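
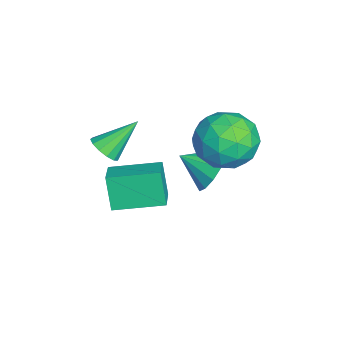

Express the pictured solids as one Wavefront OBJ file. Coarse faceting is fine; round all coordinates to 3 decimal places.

v -2.544 2.174 -0.284
v -1.375 1.933 0.017
v -2.885 0.227 -0.517
v -1.716 -0.014 -0.216
v -2.496 0.409 0.636
v -2.285 1.613 0.78
v -1.975 0.547 -1.28
v -1.764 1.751 -1.136
v -1.024 0.928 -0.599
v -1.346 0.843 0.585
v -2.914 1.317 -1.085
v -3.236 1.232 0.099
v -1.93 2.225 -0.113
v -2.33 -0.065 -0.387
v -2.789 0.184 0.114
v -2.102 0.043 0.291
v -2.465 2.036 0.335
v -1.778 1.895 0.512
v -2.437 0.999 0.876
v -2.482 0.265 -1.012
v -1.795 0.124 -0.835
v -2.158 2.117 -0.791
v -1.471 1.976 -0.614
v -1.823 1.161 -1.376
v -1.036 1.492 -0.298
v -1.236 0.348 -0.435
v -1.388 0.678 -1.06
v -1.264 1.385 -0.976
v -1.226 1.442 0.398
v -1.426 0.298 0.261
v -1.884 0.546 0.762
v -1.761 1.254 0.846
v -1.019 0.851 0.036
v -2.834 1.862 -0.761
v -3.034 0.718 -0.898
v -2.499 0.906 -1.346
v -2.376 1.614 -1.262
v -3.024 1.812 -0.065
v -3.224 0.668 -0.202
v -2.996 0.775 0.476
v -2.872 1.482 0.56
v -3.241 1.309 -0.536
v -2.973 0.614 -2.637
v -2.051 0.671 -2.341
v -3.107 -0.514 -2.003
v -2.352 0.921 -1.958
v -2.849 1.074 -1.792
v -3.386 1.08 -1.893
v -3.792 0.939 -2.23
v -3.938 0.694 -2.697
v -3.778 0.424 -3.144
v -3.362 0.214 -3.43
v -2.823 0.131 -3.464
v -2.332 0.202 -3.236
v -2.044 0.403 -2.817
v -0.858 -2.906 0.252
v -0.632 -3.257 0.723
v -1.362 -1.814 1.308
v -0.369 -3.041 0.625
v -0.261 -2.781 0.408
v -0.343 -2.561 0.141
v -0.588 -2.451 -0.09
v -0.92 -2.485 -0.213
v -1.232 -2.652 -0.188
v -1.425 -2.9 -0.024
v -1.439 -3.15 0.228
v -1.268 -3.322 0.488
v -0.967 -3.362 0.672
v 0.139 -2.549 -1.467
v -0.326 -2.751 -0.205
v 0.063 -0.779 -1.211
v -0.402 -0.981 0.051
v 1.162 -2.559 -1.091
v 0.697 -2.761 0.171
v 1.086 -0.789 -0.835
v 0.621 -0.991 0.427
f 1 38 17
f 38 12 41
f 17 41 6
f 38 41 17
f 1 17 13
f 17 6 18
f 13 18 2
f 17 18 13
f 1 13 22
f 13 2 23
f 22 23 8
f 13 23 22
f 1 22 34
f 22 8 37
f 34 37 11
f 22 37 34
f 1 34 38
f 34 11 42
f 38 42 12
f 34 42 38
f 2 18 29
f 18 6 32
f 29 32 10
f 18 32 29
f 6 41 19
f 41 12 40
f 19 40 5
f 41 40 19
f 12 42 39
f 42 11 35
f 39 35 3
f 42 35 39
f 11 37 36
f 37 8 24
f 36 24 7
f 37 24 36
f 8 23 28
f 23 2 25
f 28 25 9
f 23 25 28
f 4 30 16
f 30 10 31
f 16 31 5
f 30 31 16
f 4 16 14
f 16 5 15
f 14 15 3
f 16 15 14
f 4 14 21
f 14 3 20
f 21 20 7
f 14 20 21
f 4 21 26
f 21 7 27
f 26 27 9
f 21 27 26
f 4 26 30
f 26 9 33
f 30 33 10
f 26 33 30
f 5 31 19
f 31 10 32
f 19 32 6
f 31 32 19
f 3 15 39
f 15 5 40
f 39 40 12
f 15 40 39
f 7 20 36
f 20 3 35
f 36 35 11
f 20 35 36
f 9 27 28
f 27 7 24
f 28 24 8
f 27 24 28
f 10 33 29
f 33 9 25
f 29 25 2
f 33 25 29
f 44 43 46
f 44 46 45
f 46 43 47
f 46 47 45
f 47 43 48
f 47 48 45
f 48 43 49
f 48 49 45
f 49 43 50
f 49 50 45
f 50 43 51
f 50 51 45
f 51 43 52
f 51 52 45
f 52 43 53
f 52 53 45
f 53 43 54
f 53 54 45
f 54 43 55
f 54 55 45
f 55 43 44
f 55 44 45
f 57 56 59
f 57 59 58
f 59 56 60
f 59 60 58
f 60 56 61
f 60 61 58
f 61 56 62
f 61 62 58
f 62 56 63
f 62 63 58
f 63 56 64
f 63 64 58
f 64 56 65
f 64 65 58
f 65 56 66
f 65 66 58
f 66 56 67
f 66 67 58
f 67 56 68
f 67 68 58
f 68 56 57
f 68 57 58
f 70 72 69
f 73 70 69
f 69 72 71
f 71 73 69
f 70 76 72
f 74 70 73
f 74 76 70
f 72 76 71
f 75 73 71
f 71 76 75
f 75 74 73
f 76 74 75



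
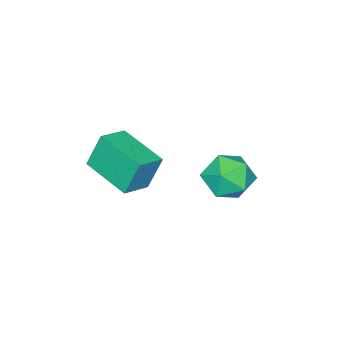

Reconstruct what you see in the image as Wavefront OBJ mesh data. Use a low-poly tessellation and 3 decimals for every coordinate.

v -0.028 -2.531 -1.991
v -0.331 -2.283 -0.964
v 0.173 -1.093 -2.279
v -0.13 -0.845 -1.251
v 0.81 -2.595 -1.729
v 0.507 -2.347 -0.701
v 1.011 -1.157 -2.016
v 0.708 -0.909 -0.989
v -2.843 -0.218 -2.867
v -2.075 -0.479 -2.985
v -3.225 -0.841 -3.975
v -2.457 -1.102 -4.093
v -2.899 -1.399 -3.47
v -2.663 -1.014 -2.785
v -2.637 -0.306 -4.175
v -2.401 0.079 -3.49
v -1.947 -0.533 -3.794
v -2.109 -1.209 -3.358
v -3.191 -0.111 -3.602
v -3.353 -0.787 -3.166
f 2 4 1
f 5 2 1
f 1 4 3
f 3 5 1
f 2 8 4
f 6 2 5
f 6 8 2
f 4 8 3
f 7 5 3
f 3 8 7
f 7 6 5
f 8 6 7
f 9 20 14
f 9 14 10
f 9 10 16
f 9 16 19
f 9 19 20
f 10 14 18
f 14 20 13
f 20 19 11
f 19 16 15
f 16 10 17
f 12 18 13
f 12 13 11
f 12 11 15
f 12 15 17
f 12 17 18
f 13 18 14
f 11 13 20
f 15 11 19
f 17 15 16
f 18 17 10



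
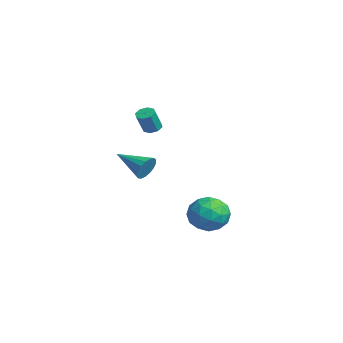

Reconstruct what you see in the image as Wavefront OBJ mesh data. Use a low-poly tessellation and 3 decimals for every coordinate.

v 0.706 1.969 -3.312
v 1.656 1.808 -2.617
v 1.444 0.752 -4.603
v 2.394 0.591 -3.908
v 1.334 0.171 -3.572
v 0.878 0.924 -2.774
v 2.222 1.636 -4.446
v 1.766 2.389 -3.648
v 2.593 1.602 -3.318
v 2.044 0.697 -2.778
v 1.056 1.863 -4.442
v 0.507 0.958 -3.902
v 1.116 1.996 -2.851
v 1.984 0.564 -4.369
v 1.361 0.318 -4.172
v 1.919 0.223 -3.763
v 0.659 1.476 -2.944
v 1.217 1.381 -2.535
v 1.028 0.419 -3.097
v 1.883 1.179 -4.685
v 2.441 1.084 -4.276
v 1.181 2.337 -3.457
v 1.739 2.242 -3.048
v 2.072 2.141 -4.123
v 2.225 1.78 -2.854
v 2.659 1.064 -3.613
v 2.558 1.679 -3.929
v 2.29 2.121 -3.46
v 1.903 1.248 -2.537
v 2.337 0.532 -3.296
v 1.714 0.286 -3.099
v 1.446 0.728 -2.629
v 2.453 1.127 -2.949
v 0.763 2.028 -3.924
v 1.197 1.312 -4.683
v 1.654 1.832 -4.591
v 1.386 2.274 -4.121
v 0.441 1.496 -3.607
v 0.875 0.78 -4.366
v 0.81 0.439 -3.76
v 0.542 0.881 -3.291
v 0.647 1.433 -4.271
v 0.743 -1.434 2.434
v 1.148 -1.678 2.194
v 1.522 -2.169 3.327
v 1.117 -1.926 3.566
v 1.245 -1.306 2.324
v 1.619 -1.797 3.456
v 1.048 -1.009 2.517
v 1.422 -1.5 3.65
v 0.672 -0.961 2.662
v 1.046 -1.453 3.795
v 0.338 -1.191 2.673
v 0.712 -1.682 3.806
v 0.241 -1.563 2.544
v 0.615 -2.054 3.676
v 0.438 -1.86 2.35
v 0.812 -2.351 3.483
v 0.814 -1.907 2.205
v 1.188 -2.399 3.338
v 0.186 -1.585 -0.579
v 0.625 -1.765 0.041
v -1.226 -2.775 0.079
v 0.428 -1.468 0.154
v 0.176 -1.199 0.099
v -0.074 -1.018 -0.111
v -0.264 -0.967 -0.428
v -0.352 -1.057 -0.779
v -0.316 -1.269 -1.085
v -0.165 -1.553 -1.274
v 0.067 -1.844 -1.304
v 0.326 -2.077 -1.168
v 0.552 -2.196 -0.897
v 0.695 -2.176 -0.553
v 0.722 -2.02 -0.214
f 1 38 17
f 38 12 41
f 17 41 6
f 38 41 17
f 1 17 13
f 17 6 18
f 13 18 2
f 17 18 13
f 1 13 22
f 13 2 23
f 22 23 8
f 13 23 22
f 1 22 34
f 22 8 37
f 34 37 11
f 22 37 34
f 1 34 38
f 34 11 42
f 38 42 12
f 34 42 38
f 2 18 29
f 18 6 32
f 29 32 10
f 18 32 29
f 6 41 19
f 41 12 40
f 19 40 5
f 41 40 19
f 12 42 39
f 42 11 35
f 39 35 3
f 42 35 39
f 11 37 36
f 37 8 24
f 36 24 7
f 37 24 36
f 8 23 28
f 23 2 25
f 28 25 9
f 23 25 28
f 4 30 16
f 30 10 31
f 16 31 5
f 30 31 16
f 4 16 14
f 16 5 15
f 14 15 3
f 16 15 14
f 4 14 21
f 14 3 20
f 21 20 7
f 14 20 21
f 4 21 26
f 21 7 27
f 26 27 9
f 21 27 26
f 4 26 30
f 26 9 33
f 30 33 10
f 26 33 30
f 5 31 19
f 31 10 32
f 19 32 6
f 31 32 19
f 3 15 39
f 15 5 40
f 39 40 12
f 15 40 39
f 7 20 36
f 20 3 35
f 36 35 11
f 20 35 36
f 9 27 28
f 27 7 24
f 28 24 8
f 27 24 28
f 10 33 29
f 33 9 25
f 29 25 2
f 33 25 29
f 44 43 47
f 44 47 45
f 45 47 48
f 45 48 46
f 47 43 49
f 47 49 48
f 48 49 50
f 48 50 46
f 49 43 51
f 49 51 50
f 50 51 52
f 50 52 46
f 51 43 53
f 51 53 52
f 52 53 54
f 52 54 46
f 53 43 55
f 53 55 54
f 54 55 56
f 54 56 46
f 55 43 57
f 55 57 56
f 56 57 58
f 56 58 46
f 57 43 59
f 57 59 58
f 58 59 60
f 58 60 46
f 59 43 44
f 59 44 60
f 60 44 45
f 60 45 46
f 62 61 64
f 62 64 63
f 64 61 65
f 64 65 63
f 65 61 66
f 65 66 63
f 66 61 67
f 66 67 63
f 67 61 68
f 67 68 63
f 68 61 69
f 68 69 63
f 69 61 70
f 69 70 63
f 70 61 71
f 70 71 63
f 71 61 72
f 71 72 63
f 72 61 73
f 72 73 63
f 73 61 74
f 73 74 63
f 74 61 75
f 74 75 63
f 75 61 62
f 75 62 63



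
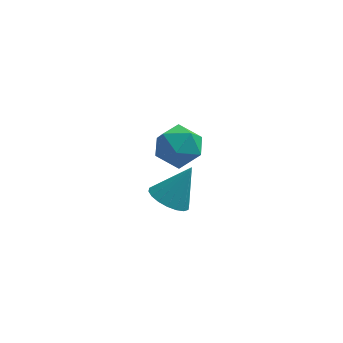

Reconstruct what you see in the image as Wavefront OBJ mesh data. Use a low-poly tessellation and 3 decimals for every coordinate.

v 0.82 -2.019 2.356
v 1.657 -2.034 1.866
v 1.76 -1.421 3.944
v 1.515 -1.632 1.8
v 1.234 -1.306 1.843
v 0.872 -1.122 1.988
v 0.499 -1.116 2.206
v 0.19 -1.288 2.454
v 0.006 -1.605 2.682
v -0.017 -2.003 2.845
v 0.126 -2.405 2.912
v 0.406 -2.731 2.868
v 0.769 -2.915 2.723
v 1.141 -2.922 2.505
v 1.45 -2.749 2.258
v 1.635 -2.433 2.03
v 0.167 3.852 0.953
v 1.229 4.252 0.451
v 1.071 2.148 1.509
v 2.133 2.548 1.007
v 1.685 3.095 2.027
v 1.126 4.148 1.683
v 1.174 2.252 0.277
v 0.615 3.305 -0.067
v 1.851 3.263 0.033
v 2.167 3.784 1.114
v 0.133 2.616 0.846
v 0.449 3.137 1.927
f 2 1 4
f 2 4 3
f 4 1 5
f 4 5 3
f 5 1 6
f 5 6 3
f 6 1 7
f 6 7 3
f 7 1 8
f 7 8 3
f 8 1 9
f 8 9 3
f 9 1 10
f 9 10 3
f 10 1 11
f 10 11 3
f 11 1 12
f 11 12 3
f 12 1 13
f 12 13 3
f 13 1 14
f 13 14 3
f 14 1 15
f 14 15 3
f 15 1 16
f 15 16 3
f 16 1 2
f 16 2 3
f 17 28 22
f 17 22 18
f 17 18 24
f 17 24 27
f 17 27 28
f 18 22 26
f 22 28 21
f 28 27 19
f 27 24 23
f 24 18 25
f 20 26 21
f 20 21 19
f 20 19 23
f 20 23 25
f 20 25 26
f 21 26 22
f 19 21 28
f 23 19 27
f 25 23 24
f 26 25 18



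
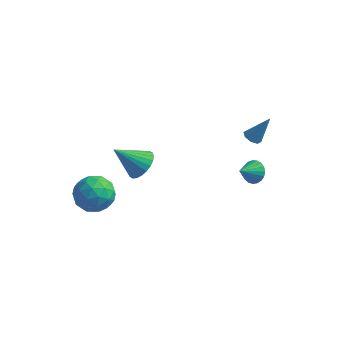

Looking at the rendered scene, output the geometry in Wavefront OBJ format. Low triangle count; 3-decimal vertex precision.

v 3.338 0.9 -1.005
v 3.618 1.235 -0.407
v 2.882 -0.02 -0.275
v 3.337 1.36 -0.425
v 3.056 1.406 -0.543
v 2.825 1.363 -0.741
v 2.681 1.241 -0.984
v 2.652 1.06 -1.231
v 2.741 0.852 -1.439
v 2.933 0.651 -1.572
v 3.195 0.494 -1.607
v 3.482 0.407 -1.537
v 3.744 0.405 -1.376
v 3.936 0.489 -1.15
v 4.024 0.644 -0.899
v 3.994 0.844 -0.667
v 3.85 1.053 -0.493
v 2.422 2.934 -0.079
v 2.857 2.586 -0.2
v 3.218 3.406 1.419
v 2.916 2.988 -0.358
v 2.686 3.359 -0.353
v 2.302 3.481 -0.187
v 1.988 3.283 0.042
v 1.928 2.881 0.2
v 2.158 2.51 0.195
v 2.543 2.388 0.029
v -4.171 -3.053 -0.817
v -3.24 -2.899 -1.573
v -4.12 -4.981 -1.147
v -3.189 -4.827 -1.903
v -3.04 -4.647 -0.717
v -3.072 -3.455 -0.513
v -4.288 -4.425 -2.207
v -4.32 -3.233 -2.003
v -3.313 -3.747 -2.433
v -2.541 -3.884 -1.512
v -4.819 -3.996 -1.208
v -4.047 -4.133 -0.287
v -3.71 -2.807 -1.166
v -3.65 -5.073 -1.554
v -3.563 -4.967 -0.857
v -3.016 -4.877 -1.301
v -3.611 -3.134 -0.543
v -3.064 -3.043 -0.987
v -2.946 -4.071 -0.484
v -4.296 -4.837 -1.733
v -3.749 -4.746 -2.177
v -4.344 -3.003 -1.419
v -3.797 -2.913 -1.863
v -4.414 -3.809 -2.236
v -3.206 -3.215 -2.116
v -3.176 -4.348 -2.31
v -3.822 -4.111 -2.488
v -3.84 -3.411 -2.368
v -2.752 -3.295 -1.574
v -2.722 -4.428 -1.768
v -2.635 -4.323 -1.071
v -2.653 -3.622 -0.951
v -2.795 -3.794 -2.08
v -4.638 -3.452 -0.952
v -4.608 -4.585 -1.146
v -4.707 -4.258 -1.769
v -4.725 -3.557 -1.649
v -4.184 -3.532 -0.41
v -4.154 -4.665 -0.604
v -3.52 -4.469 -0.352
v -3.538 -3.769 -0.232
v -4.565 -4.086 -0.64
v -2.315 -1.029 -0.893
v -1.588 -1.428 -0.371
v -3.625 -1.651 0.453
v -1.602 -1.076 -0.222
v -1.725 -0.717 -0.175
v -1.937 -0.405 -0.238
v -2.207 -0.189 -0.4
v -2.493 -0.1 -0.638
v -2.752 -0.152 -0.914
v -2.945 -0.338 -1.187
v -3.041 -0.629 -1.416
v -3.027 -0.981 -1.565
v -2.904 -1.34 -1.611
v -2.692 -1.652 -1.549
v -2.422 -1.868 -1.387
v -2.136 -1.958 -1.149
v -1.877 -1.905 -0.873
v -1.685 -1.719 -0.6
f 2 1 4
f 2 4 3
f 4 1 5
f 4 5 3
f 5 1 6
f 5 6 3
f 6 1 7
f 6 7 3
f 7 1 8
f 7 8 3
f 8 1 9
f 8 9 3
f 9 1 10
f 9 10 3
f 10 1 11
f 10 11 3
f 11 1 12
f 11 12 3
f 12 1 13
f 12 13 3
f 13 1 14
f 13 14 3
f 14 1 15
f 14 15 3
f 15 1 16
f 15 16 3
f 16 1 17
f 16 17 3
f 17 1 2
f 17 2 3
f 19 18 21
f 19 21 20
f 21 18 22
f 21 22 20
f 22 18 23
f 22 23 20
f 23 18 24
f 23 24 20
f 24 18 25
f 24 25 20
f 25 18 26
f 25 26 20
f 26 18 27
f 26 27 20
f 27 18 19
f 27 19 20
f 28 65 44
f 65 39 68
f 44 68 33
f 65 68 44
f 28 44 40
f 44 33 45
f 40 45 29
f 44 45 40
f 28 40 49
f 40 29 50
f 49 50 35
f 40 50 49
f 28 49 61
f 49 35 64
f 61 64 38
f 49 64 61
f 28 61 65
f 61 38 69
f 65 69 39
f 61 69 65
f 29 45 56
f 45 33 59
f 56 59 37
f 45 59 56
f 33 68 46
f 68 39 67
f 46 67 32
f 68 67 46
f 39 69 66
f 69 38 62
f 66 62 30
f 69 62 66
f 38 64 63
f 64 35 51
f 63 51 34
f 64 51 63
f 35 50 55
f 50 29 52
f 55 52 36
f 50 52 55
f 31 57 43
f 57 37 58
f 43 58 32
f 57 58 43
f 31 43 41
f 43 32 42
f 41 42 30
f 43 42 41
f 31 41 48
f 41 30 47
f 48 47 34
f 41 47 48
f 31 48 53
f 48 34 54
f 53 54 36
f 48 54 53
f 31 53 57
f 53 36 60
f 57 60 37
f 53 60 57
f 32 58 46
f 58 37 59
f 46 59 33
f 58 59 46
f 30 42 66
f 42 32 67
f 66 67 39
f 42 67 66
f 34 47 63
f 47 30 62
f 63 62 38
f 47 62 63
f 36 54 55
f 54 34 51
f 55 51 35
f 54 51 55
f 37 60 56
f 60 36 52
f 56 52 29
f 60 52 56
f 71 70 73
f 71 73 72
f 73 70 74
f 73 74 72
f 74 70 75
f 74 75 72
f 75 70 76
f 75 76 72
f 76 70 77
f 76 77 72
f 77 70 78
f 77 78 72
f 78 70 79
f 78 79 72
f 79 70 80
f 79 80 72
f 80 70 81
f 80 81 72
f 81 70 82
f 81 82 72
f 82 70 83
f 82 83 72
f 83 70 84
f 83 84 72
f 84 70 85
f 84 85 72
f 85 70 86
f 85 86 72
f 86 70 87
f 86 87 72
f 87 70 71
f 87 71 72



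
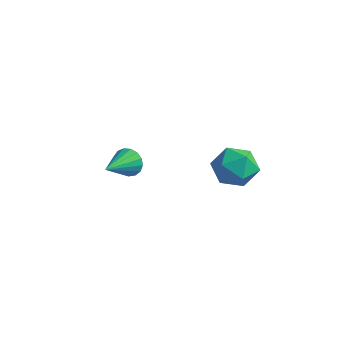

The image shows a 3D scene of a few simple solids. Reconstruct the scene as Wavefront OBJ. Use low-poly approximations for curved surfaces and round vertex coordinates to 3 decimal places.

v -1.797 -0.466 1.461
v -1.473 -0.185 2.125
v -1.563 -2.194 2.079
v -1.842 -0.206 2.206
v -2.2 -0.286 2.117
v -2.466 -0.408 1.877
v -2.579 -0.543 1.542
v -2.513 -0.66 1.189
v -2.282 -0.733 0.898
v -1.941 -0.744 0.736
v -1.567 -0.692 0.74
v -1.245 -0.588 0.91
v -1.05 -0.456 1.206
v -1.026 -0.326 1.56
v -1.179 -0.228 1.892
v 3.243 0.334 4.493
v 3.849 1.211 4.072
v 3.751 -0.711 3.048
v 4.357 0.166 2.627
v 4.702 -0.362 3.584
v 4.388 0.284 4.477
v 3.212 0.216 2.643
v 2.898 0.862 3.536
v 3.83 1.138 2.929
v 4.751 0.781 3.51
v 2.849 -0.281 3.61
v 3.77 -0.638 4.191
f 2 1 4
f 2 4 3
f 4 1 5
f 4 5 3
f 5 1 6
f 5 6 3
f 6 1 7
f 6 7 3
f 7 1 8
f 7 8 3
f 8 1 9
f 8 9 3
f 9 1 10
f 9 10 3
f 10 1 11
f 10 11 3
f 11 1 12
f 11 12 3
f 12 1 13
f 12 13 3
f 13 1 14
f 13 14 3
f 14 1 15
f 14 15 3
f 15 1 2
f 15 2 3
f 16 27 21
f 16 21 17
f 16 17 23
f 16 23 26
f 16 26 27
f 17 21 25
f 21 27 20
f 27 26 18
f 26 23 22
f 23 17 24
f 19 25 20
f 19 20 18
f 19 18 22
f 19 22 24
f 19 24 25
f 20 25 21
f 18 20 27
f 22 18 26
f 24 22 23
f 25 24 17



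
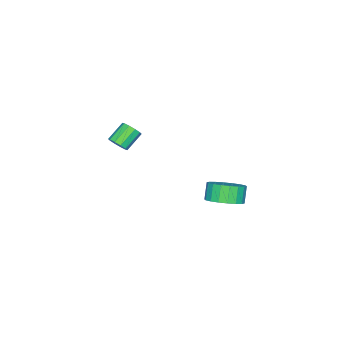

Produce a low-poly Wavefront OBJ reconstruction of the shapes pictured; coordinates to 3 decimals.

v 0.489 3.976 -2.388
v 1.182 4.567 -1.826
v 0.604 4.355 -0.89
v -0.089 3.764 -1.452
v 0.853 4.885 -1.957
v 0.275 4.673 -1.021
v 0.452 5.024 -2.173
v -0.126 4.812 -1.238
v 0.058 4.955 -2.432
v -0.52 4.743 -1.497
v -0.25 4.692 -2.682
v -0.828 4.48 -1.747
v -0.412 4.287 -2.874
v -0.99 4.075 -1.938
v -0.395 3.821 -2.97
v -0.974 3.609 -2.034
v -0.204 3.385 -2.95
v -0.782 3.173 -2.014
v 0.125 3.067 -2.819
v -0.453 2.855 -1.883
v 0.526 2.928 -2.602
v -0.052 2.716 -1.667
v 0.92 2.997 -2.343
v 0.342 2.785 -1.408
v 1.228 3.26 -2.093
v 0.65 3.048 -1.158
v 1.39 3.665 -1.902
v 0.812 3.453 -0.966
v 1.374 4.131 -1.806
v 0.795 3.919 -0.87
v -0.443 -3.429 -1.302
v -0.143 -3.732 -0.811
v -1.197 -3.473 -0.007
v -1.497 -3.171 -0.498
v -0.039 -3.344 -0.8
v -1.093 -3.085 0.004
v -0.09 -2.989 -0.98
v -1.143 -2.73 -0.177
v -0.275 -2.802 -1.284
v -1.329 -2.543 -0.48
v -0.525 -2.855 -1.594
v -1.578 -2.596 -0.791
v -0.743 -3.127 -1.793
v -1.797 -2.868 -0.989
v -0.847 -3.515 -1.804
v -1.901 -3.256 -1
v -0.797 -3.87 -1.623
v -1.85 -3.611 -0.82
v -0.611 -4.057 -1.32
v -1.665 -3.798 -0.516
v -0.362 -4.004 -1.009
v -1.415 -3.745 -0.206
f 2 1 5
f 2 5 3
f 3 5 6
f 3 6 4
f 5 1 7
f 5 7 6
f 6 7 8
f 6 8 4
f 7 1 9
f 7 9 8
f 8 9 10
f 8 10 4
f 9 1 11
f 9 11 10
f 10 11 12
f 10 12 4
f 11 1 13
f 11 13 12
f 12 13 14
f 12 14 4
f 13 1 15
f 13 15 14
f 14 15 16
f 14 16 4
f 15 1 17
f 15 17 16
f 16 17 18
f 16 18 4
f 17 1 19
f 17 19 18
f 18 19 20
f 18 20 4
f 19 1 21
f 19 21 20
f 20 21 22
f 20 22 4
f 21 1 23
f 21 23 22
f 22 23 24
f 22 24 4
f 23 1 25
f 23 25 24
f 24 25 26
f 24 26 4
f 25 1 27
f 25 27 26
f 26 27 28
f 26 28 4
f 27 1 29
f 27 29 28
f 28 29 30
f 28 30 4
f 29 1 2
f 29 2 30
f 30 2 3
f 30 3 4
f 32 31 35
f 32 35 33
f 33 35 36
f 33 36 34
f 35 31 37
f 35 37 36
f 36 37 38
f 36 38 34
f 37 31 39
f 37 39 38
f 38 39 40
f 38 40 34
f 39 31 41
f 39 41 40
f 40 41 42
f 40 42 34
f 41 31 43
f 41 43 42
f 42 43 44
f 42 44 34
f 43 31 45
f 43 45 44
f 44 45 46
f 44 46 34
f 45 31 47
f 45 47 46
f 46 47 48
f 46 48 34
f 47 31 49
f 47 49 48
f 48 49 50
f 48 50 34
f 49 31 51
f 49 51 50
f 50 51 52
f 50 52 34
f 51 31 32
f 51 32 52
f 52 32 33
f 52 33 34



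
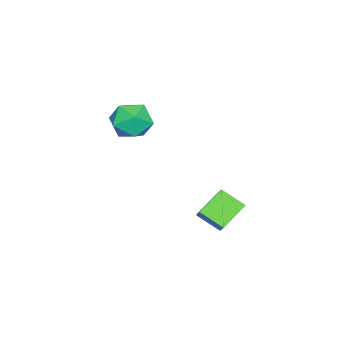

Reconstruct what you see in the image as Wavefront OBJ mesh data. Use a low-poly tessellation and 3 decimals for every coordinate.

v -0.728 2.542 -2.223
v -0.118 2.965 -1.481
v -0.686 3.846 -3.002
v -0.076 4.27 -2.26
v 0.736 1.97 -3.1
v 1.346 2.394 -2.358
v 0.778 3.275 -3.879
v 1.388 3.698 -3.137
v 1.133 -0.671 2.341
v 2.232 -0.654 2.916
v 0.388 -1.826 3.804
v 1.487 -1.809 4.379
v 0.802 -0.776 4.319
v 1.263 -0.062 3.415
v 1.357 -2.418 3.305
v 1.818 -1.704 2.401
v 2.371 -1.733 3.511
v 2.028 -0.718 4.138
v 0.592 -1.762 2.582
v 0.249 -0.747 3.209
f 2 4 1
f 5 2 1
f 1 4 3
f 3 5 1
f 2 8 4
f 6 2 5
f 6 8 2
f 4 8 3
f 7 5 3
f 3 8 7
f 7 6 5
f 8 6 7
f 9 20 14
f 9 14 10
f 9 10 16
f 9 16 19
f 9 19 20
f 10 14 18
f 14 20 13
f 20 19 11
f 19 16 15
f 16 10 17
f 12 18 13
f 12 13 11
f 12 11 15
f 12 15 17
f 12 17 18
f 13 18 14
f 11 13 20
f 15 11 19
f 17 15 16
f 18 17 10



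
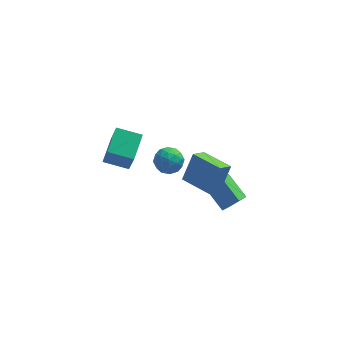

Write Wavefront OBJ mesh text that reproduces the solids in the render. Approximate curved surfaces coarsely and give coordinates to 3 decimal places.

v -4.25 -2.408 2.93
v -3.929 -3.236 4.844
v -3.737 -0.756 3.558
v -3.415 -1.584 5.472
v -2.705 -2.736 2.528
v -2.383 -3.564 4.442
v -2.191 -1.084 3.156
v -1.87 -1.912 5.07
v 2.081 -1.748 -1.279
v 2.76 -0.913 0.442
v 0.484 -0.31 -1.346
v 1.163 0.525 0.374
v 2.777 -1.005 -1.914
v 3.456 -0.17 -0.194
v 1.18 0.433 -1.982
v 1.859 1.268 -0.261
v 1.897 0.378 -3.039
v 2.901 0.464 -2.096
v 2.401 1.262 -3.656
v 3.405 1.348 -2.713
v 2.955 -0.928 -4.047
v 3.959 -0.842 -3.104
v 3.459 -0.044 -4.664
v 4.463 0.042 -3.721
v -0.312 2.158 -1.42
v 0.154 1.914 -0.547
v -0.774 0.586 -1.613
v -0.308 0.342 -0.74
v -1.149 0.918 -0.725
v -0.863 1.89 -0.605
v 0.243 0.61 -1.555
v 0.529 1.582 -1.435
v 0.498 0.957 -0.63
v -0.363 1.147 -0.117
v -0.257 1.353 -2.043
v -1.118 1.543 -1.53
v -0.038 2.174 -0.966
v -0.582 0.326 -1.194
v -1.076 0.665 -1.185
v -0.802 0.521 -0.671
v -0.637 2.16 -1.001
v -0.362 2.016 -0.487
v -1.129 1.431 -0.592
v -0.258 0.484 -1.673
v 0.017 0.34 -1.159
v 0.182 1.979 -1.489
v 0.456 1.835 -0.975
v 0.509 1.069 -1.568
v 0.438 1.468 -0.502
v 0.166 0.544 -0.616
v 0.49 0.702 -1.095
v 0.658 1.273 -1.024
v -0.068 1.58 -0.2
v -0.34 0.655 -0.314
v -0.834 0.994 -0.305
v -0.666 1.565 -0.235
v 0.134 1.017 -0.249
v -0.28 1.845 -1.846
v -0.552 0.92 -1.96
v 0.046 0.935 -1.925
v 0.214 1.506 -1.855
v -0.786 1.956 -1.544
v -1.058 1.032 -1.658
v -1.278 1.227 -1.136
v -1.11 1.798 -1.065
v -0.754 1.483 -1.911
f 2 4 1
f 5 2 1
f 1 4 3
f 3 5 1
f 2 8 4
f 6 2 5
f 6 8 2
f 4 8 3
f 7 5 3
f 3 8 7
f 7 6 5
f 8 6 7
f 10 12 9
f 13 10 9
f 9 12 11
f 11 13 9
f 10 16 12
f 14 10 13
f 14 16 10
f 12 16 11
f 15 13 11
f 11 16 15
f 15 14 13
f 16 14 15
f 18 20 17
f 21 18 17
f 17 20 19
f 19 21 17
f 18 24 20
f 22 18 21
f 22 24 18
f 20 24 19
f 23 21 19
f 19 24 23
f 23 22 21
f 24 22 23
f 25 62 41
f 62 36 65
f 41 65 30
f 62 65 41
f 25 41 37
f 41 30 42
f 37 42 26
f 41 42 37
f 25 37 46
f 37 26 47
f 46 47 32
f 37 47 46
f 25 46 58
f 46 32 61
f 58 61 35
f 46 61 58
f 25 58 62
f 58 35 66
f 62 66 36
f 58 66 62
f 26 42 53
f 42 30 56
f 53 56 34
f 42 56 53
f 30 65 43
f 65 36 64
f 43 64 29
f 65 64 43
f 36 66 63
f 66 35 59
f 63 59 27
f 66 59 63
f 35 61 60
f 61 32 48
f 60 48 31
f 61 48 60
f 32 47 52
f 47 26 49
f 52 49 33
f 47 49 52
f 28 54 40
f 54 34 55
f 40 55 29
f 54 55 40
f 28 40 38
f 40 29 39
f 38 39 27
f 40 39 38
f 28 38 45
f 38 27 44
f 45 44 31
f 38 44 45
f 28 45 50
f 45 31 51
f 50 51 33
f 45 51 50
f 28 50 54
f 50 33 57
f 54 57 34
f 50 57 54
f 29 55 43
f 55 34 56
f 43 56 30
f 55 56 43
f 27 39 63
f 39 29 64
f 63 64 36
f 39 64 63
f 31 44 60
f 44 27 59
f 60 59 35
f 44 59 60
f 33 51 52
f 51 31 48
f 52 48 32
f 51 48 52
f 34 57 53
f 57 33 49
f 53 49 26
f 57 49 53



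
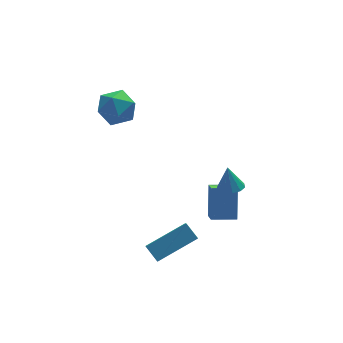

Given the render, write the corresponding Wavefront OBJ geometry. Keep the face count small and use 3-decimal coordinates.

v -1.479 -2.618 -4.787
v -1.742 -3.413 -3.941
v -1.765 -1.938 -4.237
v -2.028 -2.733 -3.391
v 0.508 -2.427 -3.989
v 0.245 -3.222 -3.143
v 0.222 -1.747 -3.439
v -0.041 -2.542 -2.593
v 1.848 -0.463 -4.693
v 1.664 -1.261 -4.153
v 2.216 0.413 -3.271
v 2.032 -0.384 -2.732
v 3.008 -0.796 -4.788
v 2.824 -1.593 -4.249
v 3.376 0.081 -3.367
v 3.192 -0.717 -2.827
v 2.594 -1.328 -1.966
v 3.244 -1.306 -1.945
v 2.546 -0.992 -0.794
v 3.111 -0.943 -2.055
v 2.78 -0.727 -2.13
v 2.379 -0.741 -2.143
v 2.06 -0.979 -2.088
v 1.945 -1.35 -1.987
v 2.078 -1.713 -1.877
v 2.409 -1.929 -1.802
v 2.81 -1.915 -1.789
v 3.129 -1.677 -1.844
v -1.861 3.775 0.614
v -0.964 4.211 0.947
v -1.456 2.329 1.413
v -0.559 2.765 1.746
v -1.48 3.099 2.128
v -1.73 3.993 1.634
v -0.69 2.547 0.726
v -0.94 3.441 0.232
v -0.24 3.451 1.017
v -0.728 3.793 1.883
v -1.692 2.747 0.477
v -2.18 3.089 1.343
f 2 4 1
f 5 2 1
f 1 4 3
f 3 5 1
f 2 8 4
f 6 2 5
f 6 8 2
f 4 8 3
f 7 5 3
f 3 8 7
f 7 6 5
f 8 6 7
f 10 12 9
f 13 10 9
f 9 12 11
f 11 13 9
f 10 16 12
f 14 10 13
f 14 16 10
f 12 16 11
f 15 13 11
f 11 16 15
f 15 14 13
f 16 14 15
f 18 17 20
f 18 20 19
f 20 17 21
f 20 21 19
f 21 17 22
f 21 22 19
f 22 17 23
f 22 23 19
f 23 17 24
f 23 24 19
f 24 17 25
f 24 25 19
f 25 17 26
f 25 26 19
f 26 17 27
f 26 27 19
f 27 17 28
f 27 28 19
f 28 17 18
f 28 18 19
f 29 40 34
f 29 34 30
f 29 30 36
f 29 36 39
f 29 39 40
f 30 34 38
f 34 40 33
f 40 39 31
f 39 36 35
f 36 30 37
f 32 38 33
f 32 33 31
f 32 31 35
f 32 35 37
f 32 37 38
f 33 38 34
f 31 33 40
f 35 31 39
f 37 35 36
f 38 37 30



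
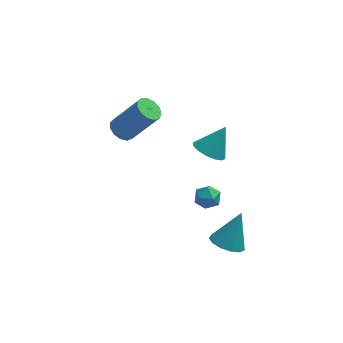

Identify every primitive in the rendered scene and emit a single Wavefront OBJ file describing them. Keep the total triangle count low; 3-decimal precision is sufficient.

v -3.169 2.591 0.4
v -2.654 2.621 0.022
v -1.456 2.479 1.641
v -1.971 2.449 2.02
v -2.734 2.961 0.111
v -1.536 2.819 1.731
v -2.953 3.184 0.292
v -1.754 3.041 1.912
v -3.24 3.218 0.508
v -2.041 3.076 2.127
v -3.505 3.054 0.689
v -2.306 2.911 2.309
v -3.663 2.742 0.779
v -2.464 2.6 2.398
v -3.664 2.383 0.748
v -2.466 2.24 2.368
v -3.509 2.09 0.607
v -2.31 1.947 2.227
v -3.245 1.956 0.401
v -2.047 1.813 2.02
v -2.958 2.024 0.194
v -1.759 1.881 1.813
v -2.737 2.272 0.052
v -1.539 2.129 1.672
v 0.671 3.646 -2.48
v 1.355 3.734 -2.942
v 1.429 4.174 -1.26
v 1.149 4.109 -2.977
v 0.815 4.36 -2.878
v 0.442 4.42 -2.672
v 0.131 4.273 -2.415
v -0.036 3.958 -2.176
v -0.013 3.559 -2.018
v 0.194 3.184 -1.983
v 0.528 2.932 -2.082
v 0.9 2.872 -2.288
v 1.211 3.019 -2.545
v 1.378 3.335 -2.784
v 0.231 0.863 -2.732
v 0.576 0.991 -2.194
v 0.324 -0.171 -2.546
v 0.669 -0.043 -2.008
v 0.033 0.101 -2.03
v -0.024 0.74 -2.145
v 0.924 0.08 -2.595
v 0.867 0.719 -2.71
v 1.004 0.507 -2.109
v 0.454 0.52 -1.76
v 0.446 0.3 -2.98
v -0.104 0.313 -2.631
v 1.157 -1.987 -3.041
v 1.876 -1.876 -3.398
v 1.783 -1.333 -1.579
v 1.638 -1.493 -3.467
v 1.247 -1.267 -3.401
v 0.828 -1.269 -3.221
v 0.513 -1.499 -2.984
v 0.403 -1.884 -2.765
v 0.533 -2.302 -2.634
v 0.86 -2.619 -2.632
v 1.283 -2.736 -2.76
v 1.665 -2.615 -2.978
v 1.886 -2.294 -3.216
f 2 1 5
f 2 5 3
f 3 5 6
f 3 6 4
f 5 1 7
f 5 7 6
f 6 7 8
f 6 8 4
f 7 1 9
f 7 9 8
f 8 9 10
f 8 10 4
f 9 1 11
f 9 11 10
f 10 11 12
f 10 12 4
f 11 1 13
f 11 13 12
f 12 13 14
f 12 14 4
f 13 1 15
f 13 15 14
f 14 15 16
f 14 16 4
f 15 1 17
f 15 17 16
f 16 17 18
f 16 18 4
f 17 1 19
f 17 19 18
f 18 19 20
f 18 20 4
f 19 1 21
f 19 21 20
f 20 21 22
f 20 22 4
f 21 1 23
f 21 23 22
f 22 23 24
f 22 24 4
f 23 1 2
f 23 2 24
f 24 2 3
f 24 3 4
f 26 25 28
f 26 28 27
f 28 25 29
f 28 29 27
f 29 25 30
f 29 30 27
f 30 25 31
f 30 31 27
f 31 25 32
f 31 32 27
f 32 25 33
f 32 33 27
f 33 25 34
f 33 34 27
f 34 25 35
f 34 35 27
f 35 25 36
f 35 36 27
f 36 25 37
f 36 37 27
f 37 25 38
f 37 38 27
f 38 25 26
f 38 26 27
f 39 50 44
f 39 44 40
f 39 40 46
f 39 46 49
f 39 49 50
f 40 44 48
f 44 50 43
f 50 49 41
f 49 46 45
f 46 40 47
f 42 48 43
f 42 43 41
f 42 41 45
f 42 45 47
f 42 47 48
f 43 48 44
f 41 43 50
f 45 41 49
f 47 45 46
f 48 47 40
f 52 51 54
f 52 54 53
f 54 51 55
f 54 55 53
f 55 51 56
f 55 56 53
f 56 51 57
f 56 57 53
f 57 51 58
f 57 58 53
f 58 51 59
f 58 59 53
f 59 51 60
f 59 60 53
f 60 51 61
f 60 61 53
f 61 51 62
f 61 62 53
f 62 51 63
f 62 63 53
f 63 51 52
f 63 52 53



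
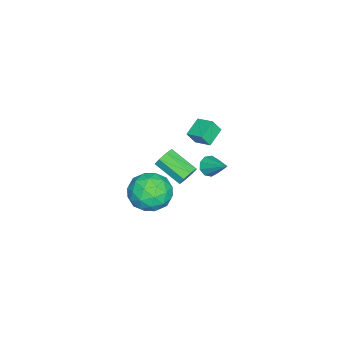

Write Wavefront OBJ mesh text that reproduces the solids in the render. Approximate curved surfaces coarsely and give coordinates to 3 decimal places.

v -2.518 -0.303 -3.285
v -2.184 -0.102 -3.793
v -1.822 0.843 -2.375
v -2.566 0.112 -3.77
v -2.925 0.131 -3.52
v -3.093 -0.053 -3.16
v -2.992 -0.353 -2.859
v -2.669 -0.631 -2.756
v -2.275 -0.754 -2.901
v -1.995 -0.667 -3.226
v -1.959 -0.409 -3.578
v 4.259 -0.718 -0.961
v 5.019 -0.771 -0.063
v 2.941 -1.589 0.103
v 3.701 -1.642 1.001
v 3.265 -0.603 0.66
v 4.079 -0.065 0.002
v 3.881 -2.295 0.038
v 4.695 -1.757 -0.62
v 4.785 -1.746 0.554
v 4.405 -0.7 0.939
v 3.555 -1.66 -0.899
v 3.175 -0.614 -0.514
v 4.755 -0.668 -0.606
v 3.205 -1.692 0.646
v 2.949 -1.081 0.445
v 3.395 -1.113 0.973
v 4.202 -0.253 -0.567
v 4.649 -0.284 -0.04
v 3.618 -0.185 0.386
v 3.311 -2.076 0.08
v 3.758 -2.107 0.607
v 4.565 -1.247 -0.933
v 5.011 -1.279 -0.405
v 4.342 -2.175 -0.346
v 5.064 -1.272 0.285
v 4.289 -1.784 0.911
v 4.395 -2.168 0.345
v 4.874 -1.852 -0.042
v 4.841 -0.658 0.511
v 4.066 -1.17 1.137
v 3.809 -0.559 0.936
v 4.288 -0.242 0.549
v 4.703 -1.231 0.874
v 3.894 -1.19 -1.097
v 3.119 -1.702 -0.471
v 3.672 -2.118 -0.509
v 4.151 -1.801 -0.896
v 3.671 -0.576 -0.871
v 2.896 -1.088 -0.245
v 3.086 -0.508 0.082
v 3.565 -0.192 -0.305
v 3.257 -1.129 -0.834
v -1.36 -1.083 -3.352
v -1.104 -0.851 -2.778
v -1.545 -2.305 -1.994
v -1.8 -2.537 -2.568
v -1.599 -0.731 -2.835
v -2.04 -2.185 -2.05
v -1.954 -0.818 -3.195
v -2.395 -2.272 -2.41
v -1.961 -1.06 -3.647
v -2.402 -2.514 -2.862
v -1.615 -1.315 -3.926
v -2.056 -2.769 -3.142
v -1.12 -1.435 -3.87
v -1.561 -2.889 -3.085
v -0.765 -1.348 -3.51
v -1.206 -2.802 -2.725
v -0.758 -1.106 -3.058
v -1.199 -2.56 -2.273
v 0.651 -0.045 1.335
v -0.321 0.192 1.791
v 1.014 0.83 1.653
v 0.042 1.068 2.109
v 0.898 -0.408 2.051
v -0.074 -0.17 2.507
v 1.261 0.468 2.369
v 0.289 0.705 2.825
f 2 1 4
f 2 4 3
f 4 1 5
f 4 5 3
f 5 1 6
f 5 6 3
f 6 1 7
f 6 7 3
f 7 1 8
f 7 8 3
f 8 1 9
f 8 9 3
f 9 1 10
f 9 10 3
f 10 1 11
f 10 11 3
f 11 1 2
f 11 2 3
f 12 49 28
f 49 23 52
f 28 52 17
f 49 52 28
f 12 28 24
f 28 17 29
f 24 29 13
f 28 29 24
f 12 24 33
f 24 13 34
f 33 34 19
f 24 34 33
f 12 33 45
f 33 19 48
f 45 48 22
f 33 48 45
f 12 45 49
f 45 22 53
f 49 53 23
f 45 53 49
f 13 29 40
f 29 17 43
f 40 43 21
f 29 43 40
f 17 52 30
f 52 23 51
f 30 51 16
f 52 51 30
f 23 53 50
f 53 22 46
f 50 46 14
f 53 46 50
f 22 48 47
f 48 19 35
f 47 35 18
f 48 35 47
f 19 34 39
f 34 13 36
f 39 36 20
f 34 36 39
f 15 41 27
f 41 21 42
f 27 42 16
f 41 42 27
f 15 27 25
f 27 16 26
f 25 26 14
f 27 26 25
f 15 25 32
f 25 14 31
f 32 31 18
f 25 31 32
f 15 32 37
f 32 18 38
f 37 38 20
f 32 38 37
f 15 37 41
f 37 20 44
f 41 44 21
f 37 44 41
f 16 42 30
f 42 21 43
f 30 43 17
f 42 43 30
f 14 26 50
f 26 16 51
f 50 51 23
f 26 51 50
f 18 31 47
f 31 14 46
f 47 46 22
f 31 46 47
f 20 38 39
f 38 18 35
f 39 35 19
f 38 35 39
f 21 44 40
f 44 20 36
f 40 36 13
f 44 36 40
f 55 54 58
f 55 58 56
f 56 58 59
f 56 59 57
f 58 54 60
f 58 60 59
f 59 60 61
f 59 61 57
f 60 54 62
f 60 62 61
f 61 62 63
f 61 63 57
f 62 54 64
f 62 64 63
f 63 64 65
f 63 65 57
f 64 54 66
f 64 66 65
f 65 66 67
f 65 67 57
f 66 54 68
f 66 68 67
f 67 68 69
f 67 69 57
f 68 54 70
f 68 70 69
f 69 70 71
f 69 71 57
f 70 54 55
f 70 55 71
f 71 55 56
f 71 56 57
f 73 75 72
f 76 73 72
f 72 75 74
f 74 76 72
f 73 79 75
f 77 73 76
f 77 79 73
f 75 79 74
f 78 76 74
f 74 79 78
f 78 77 76
f 79 77 78



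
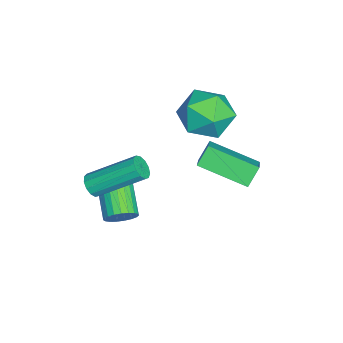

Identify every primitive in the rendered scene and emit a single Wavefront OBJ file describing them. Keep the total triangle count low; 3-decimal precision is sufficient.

v -2.404 1.492 -1.868
v -1.294 1.558 -1.086
v -2.026 3.404 -2.566
v -0.916 3.469 -1.784
v -1.884 1.131 -2.576
v -0.774 1.196 -1.794
v -1.506 3.042 -3.274
v -0.396 3.108 -2.492
v 3.062 -1.995 0.498
v 3.488 -2.122 0.726
v 3.384 -0.412 1.871
v 2.958 -0.285 1.642
v 3.561 -1.968 0.502
v 3.457 -0.258 1.647
v 3.476 -1.822 0.277
v 3.372 -0.112 1.421
v 3.259 -1.731 0.122
v 3.155 -0.021 1.266
v 2.98 -1.724 0.086
v 2.876 -0.014 1.23
v 2.727 -1.803 0.181
v 2.623 -0.093 1.325
v 2.58 -1.943 0.376
v 2.476 -0.233 1.521
v 2.586 -2.099 0.61
v 2.482 -0.39 1.755
v 2.744 -2.222 0.809
v 2.64 -0.513 1.953
v 3.002 -2.273 0.909
v 2.898 -0.564 2.053
v 3.28 -2.236 0.878
v 3.176 -0.526 2.022
v -1.301 2.558 0.843
v -0.704 1.965 0.019
v -2.116 0.935 1.421
v -1.519 0.342 0.597
v -0.949 0.81 1.515
v -0.445 1.813 1.158
v -2.375 1.087 0.282
v -1.871 2.09 -0.075
v -1.368 1.056 -0.328
v -0.486 0.885 0.434
v -2.334 2.015 1.006
v -1.452 1.844 1.768
v 2.807 -1.058 -1.529
v 3.139 -1.467 -1.183
v 2.005 -1.831 -0.525
v 1.673 -1.422 -0.871
v 3.153 -1.249 -1.038
v 2.019 -1.613 -0.381
v 3.107 -0.998 -0.978
v 1.973 -1.362 -0.321
v 3.009 -0.758 -1.013
v 1.876 -1.122 -0.356
v 2.877 -0.569 -1.138
v 1.743 -0.933 -0.48
v 2.732 -0.465 -1.33
v 1.598 -0.829 -0.672
v 2.6 -0.464 -1.556
v 1.467 -0.827 -0.898
v 2.504 -0.565 -1.778
v 1.371 -0.929 -1.12
v 2.46 -0.751 -1.956
v 1.327 -1.115 -1.299
v 2.476 -0.991 -2.061
v 1.343 -1.355 -1.403
v 2.55 -1.242 -2.074
v 1.416 -1.606 -1.416
v 2.667 -1.462 -1.992
v 1.534 -1.825 -1.335
v 2.809 -1.611 -1.83
v 1.676 -1.975 -1.173
v 2.951 -1.665 -1.617
v 1.817 -2.029 -0.959
v 3.067 -1.614 -1.388
v 1.934 -1.978 -0.73
f 2 4 1
f 5 2 1
f 1 4 3
f 3 5 1
f 2 8 4
f 6 2 5
f 6 8 2
f 4 8 3
f 7 5 3
f 3 8 7
f 7 6 5
f 8 6 7
f 10 9 13
f 10 13 11
f 11 13 14
f 11 14 12
f 13 9 15
f 13 15 14
f 14 15 16
f 14 16 12
f 15 9 17
f 15 17 16
f 16 17 18
f 16 18 12
f 17 9 19
f 17 19 18
f 18 19 20
f 18 20 12
f 19 9 21
f 19 21 20
f 20 21 22
f 20 22 12
f 21 9 23
f 21 23 22
f 22 23 24
f 22 24 12
f 23 9 25
f 23 25 24
f 24 25 26
f 24 26 12
f 25 9 27
f 25 27 26
f 26 27 28
f 26 28 12
f 27 9 29
f 27 29 28
f 28 29 30
f 28 30 12
f 29 9 31
f 29 31 30
f 30 31 32
f 30 32 12
f 31 9 10
f 31 10 32
f 32 10 11
f 32 11 12
f 33 44 38
f 33 38 34
f 33 34 40
f 33 40 43
f 33 43 44
f 34 38 42
f 38 44 37
f 44 43 35
f 43 40 39
f 40 34 41
f 36 42 37
f 36 37 35
f 36 35 39
f 36 39 41
f 36 41 42
f 37 42 38
f 35 37 44
f 39 35 43
f 41 39 40
f 42 41 34
f 46 45 49
f 46 49 47
f 47 49 50
f 47 50 48
f 49 45 51
f 49 51 50
f 50 51 52
f 50 52 48
f 51 45 53
f 51 53 52
f 52 53 54
f 52 54 48
f 53 45 55
f 53 55 54
f 54 55 56
f 54 56 48
f 55 45 57
f 55 57 56
f 56 57 58
f 56 58 48
f 57 45 59
f 57 59 58
f 58 59 60
f 58 60 48
f 59 45 61
f 59 61 60
f 60 61 62
f 60 62 48
f 61 45 63
f 61 63 62
f 62 63 64
f 62 64 48
f 63 45 65
f 63 65 64
f 64 65 66
f 64 66 48
f 65 45 67
f 65 67 66
f 66 67 68
f 66 68 48
f 67 45 69
f 67 69 68
f 68 69 70
f 68 70 48
f 69 45 71
f 69 71 70
f 70 71 72
f 70 72 48
f 71 45 73
f 71 73 72
f 72 73 74
f 72 74 48
f 73 45 75
f 73 75 74
f 74 75 76
f 74 76 48
f 75 45 46
f 75 46 76
f 76 46 47
f 76 47 48



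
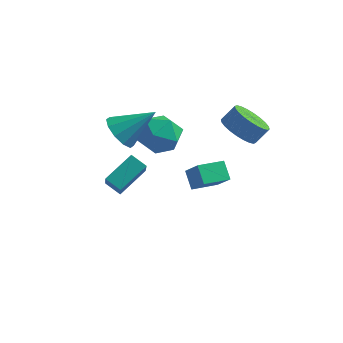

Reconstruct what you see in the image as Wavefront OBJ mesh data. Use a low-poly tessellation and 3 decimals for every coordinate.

v -3.022 2.98 1.065
v -2.407 3.993 0.664
v -2.193 1.887 -0.424
v -1.578 2.9 -0.825
v -1.266 2.369 0.264
v -1.778 3.044 1.184
v -2.822 2.836 -0.944
v -3.334 3.511 -0.024
v -2.283 3.904 -0.578
v -1.321 3.615 0.169
v -3.279 2.265 0.071
v -2.317 1.976 0.818
v 0.95 -3.082 1.872
v 0.488 -2.454 2.528
v 1.897 -2.159 1.654
v 1.434 -1.53 2.311
v 1.646 -3.57 2.829
v 1.183 -2.941 3.486
v 2.592 -2.646 2.612
v 2.13 -2.018 3.268
v -3.209 -0.314 2.644
v -2.823 0.227 1.884
v -1.711 0.374 3.896
v -3.237 0.584 2.184
v -3.641 0.598 2.66
v -3.88 0.264 3.129
v -3.863 -0.292 3.414
v -3.595 -0.856 3.404
v -3.181 -1.213 3.104
v -2.777 -1.227 2.629
v -2.538 -0.892 2.159
v -2.555 -0.337 1.874
v -3.743 1.155 -3.279
v -3.356 0.051 -1.912
v -4.565 1.401 -2.848
v -4.177 0.297 -1.48
v -2.883 2.523 -2.42
v -2.495 1.419 -1.052
v -3.704 2.769 -1.988
v -3.317 1.665 -0.621
v 1.76 2.058 1.982
v 2.471 1.317 1.909
v 3.011 1.761 2.665
v 2.3 2.502 2.738
v 2.614 1.588 1.648
v 3.154 2.032 2.405
v 2.626 1.931 1.439
v 3.166 2.374 2.195
v 2.506 2.293 1.312
v 3.046 2.736 2.068
v 2.273 2.619 1.287
v 2.813 3.063 2.043
v 1.962 2.86 1.368
v 2.502 3.304 2.124
v 1.62 2.979 1.542
v 2.16 3.423 2.299
v 1.299 2.958 1.783
v 1.839 3.401 2.54
v 1.049 2.799 2.055
v 1.589 3.243 2.811
v 0.906 2.528 2.315
v 1.446 2.972 3.072
v 0.894 2.186 2.525
v 1.434 2.629 3.281
v 1.014 1.824 2.652
v 1.554 2.267 3.408
v 1.247 1.497 2.677
v 1.787 1.941 3.433
v 1.558 1.256 2.596
v 2.098 1.7 3.352
v 1.9 1.137 2.421
v 2.44 1.581 3.178
v 2.221 1.159 2.18
v 2.761 1.602 2.937
f 1 12 6
f 1 6 2
f 1 2 8
f 1 8 11
f 1 11 12
f 2 6 10
f 6 12 5
f 12 11 3
f 11 8 7
f 8 2 9
f 4 10 5
f 4 5 3
f 4 3 7
f 4 7 9
f 4 9 10
f 5 10 6
f 3 5 12
f 7 3 11
f 9 7 8
f 10 9 2
f 14 16 13
f 17 14 13
f 13 16 15
f 15 17 13
f 14 20 16
f 18 14 17
f 18 20 14
f 16 20 15
f 19 17 15
f 15 20 19
f 19 18 17
f 20 18 19
f 22 21 24
f 22 24 23
f 24 21 25
f 24 25 23
f 25 21 26
f 25 26 23
f 26 21 27
f 26 27 23
f 27 21 28
f 27 28 23
f 28 21 29
f 28 29 23
f 29 21 30
f 29 30 23
f 30 21 31
f 30 31 23
f 31 21 32
f 31 32 23
f 32 21 22
f 32 22 23
f 34 36 33
f 37 34 33
f 33 36 35
f 35 37 33
f 34 40 36
f 38 34 37
f 38 40 34
f 36 40 35
f 39 37 35
f 35 40 39
f 39 38 37
f 40 38 39
f 42 41 45
f 42 45 43
f 43 45 46
f 43 46 44
f 45 41 47
f 45 47 46
f 46 47 48
f 46 48 44
f 47 41 49
f 47 49 48
f 48 49 50
f 48 50 44
f 49 41 51
f 49 51 50
f 50 51 52
f 50 52 44
f 51 41 53
f 51 53 52
f 52 53 54
f 52 54 44
f 53 41 55
f 53 55 54
f 54 55 56
f 54 56 44
f 55 41 57
f 55 57 56
f 56 57 58
f 56 58 44
f 57 41 59
f 57 59 58
f 58 59 60
f 58 60 44
f 59 41 61
f 59 61 60
f 60 61 62
f 60 62 44
f 61 41 63
f 61 63 62
f 62 63 64
f 62 64 44
f 63 41 65
f 63 65 64
f 64 65 66
f 64 66 44
f 65 41 67
f 65 67 66
f 66 67 68
f 66 68 44
f 67 41 69
f 67 69 68
f 68 69 70
f 68 70 44
f 69 41 71
f 69 71 70
f 70 71 72
f 70 72 44
f 71 41 73
f 71 73 72
f 72 73 74
f 72 74 44
f 73 41 42
f 73 42 74
f 74 42 43
f 74 43 44



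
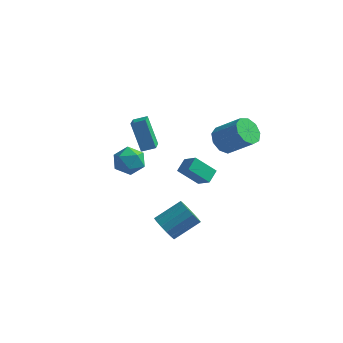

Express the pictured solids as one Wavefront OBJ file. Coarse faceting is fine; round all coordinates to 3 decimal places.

v 2.037 0.458 -0.074
v 0.964 0.03 1.004
v 2.135 1.28 0.35
v 1.062 0.852 1.427
v 2.858 0.028 0.573
v 1.785 -0.4 1.65
v 2.956 0.85 0.996
v 1.883 0.422 2.074
v -2.419 1.476 3.066
v -1.682 1.842 3.316
v -2.89 2.911 2.353
v -2.153 3.277 2.603
v -1.547 0.903 1.337
v -0.81 1.269 1.587
v -2.018 2.338 0.624
v -1.281 2.704 0.874
v 2.989 1.783 2.907
v 3.445 2.436 2.408
v 4.908 2.349 3.633
v 4.451 1.697 4.133
v 3.084 2.717 2.859
v 4.547 2.631 4.085
v 2.678 2.562 3.333
v 4.141 2.475 4.558
v 2.417 2.042 3.608
v 3.88 1.955 4.833
v 2.424 1.401 3.555
v 3.887 1.315 4.78
v 2.695 0.939 3.199
v 4.158 0.853 4.424
v 3.103 0.872 2.706
v 4.566 0.786 3.932
v 3.458 1.231 2.308
v 4.921 1.145 3.533
v 3.593 1.849 2.19
v 5.056 1.762 3.416
v 0.533 -0.808 -3.421
v 1.201 -1.44 -3.449
v 2.316 -0.303 -2.488
v 1.647 0.328 -2.459
v 1.266 -1.174 -3.839
v 2.381 -0.037 -2.877
v 1.135 -0.81 -4.117
v 2.249 0.327 -3.155
v 0.842 -0.445 -4.208
v 1.957 0.691 -3.246
v 0.466 -0.178 -4.088
v 1.581 0.958 -3.126
v 0.108 -0.08 -3.79
v 1.223 1.057 -2.828
v -0.136 -0.177 -3.392
v 0.979 0.96 -2.431
v -0.201 -0.443 -3.003
v 0.914 0.694 -2.041
v -0.069 -0.807 -2.725
v 1.045 0.33 -1.763
v 0.223 -1.171 -2.634
v 1.338 -0.035 -1.672
v 0.599 -1.438 -2.754
v 1.714 -0.302 -1.792
v 0.957 -1.537 -3.052
v 2.072 -0.4 -2.09
v -3.536 3.57 -0.569
v -2.707 3.931 -1.125
v -3.853 2.409 -1.795
v -3.024 2.77 -2.351
v -2.866 2.249 -1.439
v -2.67 2.967 -0.681
v -3.89 3.373 -2.239
v -3.694 4.091 -1.481
v -2.925 3.809 -2.157
v -2.292 3.114 -1.663
v -4.268 3.226 -1.257
v -3.635 2.531 -0.763
f 2 4 1
f 5 2 1
f 1 4 3
f 3 5 1
f 2 8 4
f 6 2 5
f 6 8 2
f 4 8 3
f 7 5 3
f 3 8 7
f 7 6 5
f 8 6 7
f 10 12 9
f 13 10 9
f 9 12 11
f 11 13 9
f 10 16 12
f 14 10 13
f 14 16 10
f 12 16 11
f 15 13 11
f 11 16 15
f 15 14 13
f 16 14 15
f 18 17 21
f 18 21 19
f 19 21 22
f 19 22 20
f 21 17 23
f 21 23 22
f 22 23 24
f 22 24 20
f 23 17 25
f 23 25 24
f 24 25 26
f 24 26 20
f 25 17 27
f 25 27 26
f 26 27 28
f 26 28 20
f 27 17 29
f 27 29 28
f 28 29 30
f 28 30 20
f 29 17 31
f 29 31 30
f 30 31 32
f 30 32 20
f 31 17 33
f 31 33 32
f 32 33 34
f 32 34 20
f 33 17 35
f 33 35 34
f 34 35 36
f 34 36 20
f 35 17 18
f 35 18 36
f 36 18 19
f 36 19 20
f 38 37 41
f 38 41 39
f 39 41 42
f 39 42 40
f 41 37 43
f 41 43 42
f 42 43 44
f 42 44 40
f 43 37 45
f 43 45 44
f 44 45 46
f 44 46 40
f 45 37 47
f 45 47 46
f 46 47 48
f 46 48 40
f 47 37 49
f 47 49 48
f 48 49 50
f 48 50 40
f 49 37 51
f 49 51 50
f 50 51 52
f 50 52 40
f 51 37 53
f 51 53 52
f 52 53 54
f 52 54 40
f 53 37 55
f 53 55 54
f 54 55 56
f 54 56 40
f 55 37 57
f 55 57 56
f 56 57 58
f 56 58 40
f 57 37 59
f 57 59 58
f 58 59 60
f 58 60 40
f 59 37 61
f 59 61 60
f 60 61 62
f 60 62 40
f 61 37 38
f 61 38 62
f 62 38 39
f 62 39 40
f 63 74 68
f 63 68 64
f 63 64 70
f 63 70 73
f 63 73 74
f 64 68 72
f 68 74 67
f 74 73 65
f 73 70 69
f 70 64 71
f 66 72 67
f 66 67 65
f 66 65 69
f 66 69 71
f 66 71 72
f 67 72 68
f 65 67 74
f 69 65 73
f 71 69 70
f 72 71 64



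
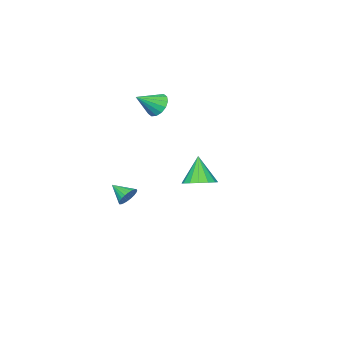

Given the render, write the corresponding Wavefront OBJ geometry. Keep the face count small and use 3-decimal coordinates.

v -2.358 -2.911 0.751
v -1.953 -2.91 0.18
v -1.342 -3.289 1.469
v -1.924 -2.575 0.316
v -2.012 -2.33 0.568
v -2.193 -2.241 0.869
v -2.417 -2.332 1.139
v -2.626 -2.578 1.305
v -2.763 -2.913 1.322
v -2.791 -3.247 1.186
v -2.703 -3.492 0.933
v -2.523 -3.581 0.632
v -2.298 -3.49 0.362
v -2.089 -3.245 0.197
v 0.199 -2.319 -3.992
v 0.394 -2.555 -4.473
v 0.301 -3.221 -3.508
v 0.583 -2.483 -4.38
v 0.713 -2.387 -4.228
v 0.765 -2.28 -4.04
v 0.731 -2.179 -3.845
v 0.616 -2.099 -3.672
v 0.438 -2.053 -3.548
v 0.223 -2.047 -3.492
v 0.004 -2.082 -3.512
v -0.185 -2.154 -3.604
v -0.316 -2.25 -3.757
v -0.368 -2.357 -3.944
v -0.334 -2.458 -4.14
v -0.219 -2.538 -4.312
v -0.04 -2.584 -4.437
v 0.175 -2.59 -4.493
v 1.337 3.026 -0.867
v 1.866 3.459 -0.535
v 0.923 2.554 0.407
v 1.545 3.687 -0.555
v 1.169 3.737 -0.658
v 0.838 3.597 -0.817
v 0.64 3.304 -0.99
v 0.629 2.937 -1.13
v 0.807 2.593 -1.199
v 1.128 2.365 -1.179
v 1.504 2.315 -1.076
v 1.835 2.455 -0.917
v 2.033 2.748 -0.744
v 2.044 3.115 -0.604
f 2 1 4
f 2 4 3
f 4 1 5
f 4 5 3
f 5 1 6
f 5 6 3
f 6 1 7
f 6 7 3
f 7 1 8
f 7 8 3
f 8 1 9
f 8 9 3
f 9 1 10
f 9 10 3
f 10 1 11
f 10 11 3
f 11 1 12
f 11 12 3
f 12 1 13
f 12 13 3
f 13 1 14
f 13 14 3
f 14 1 2
f 14 2 3
f 16 15 18
f 16 18 17
f 18 15 19
f 18 19 17
f 19 15 20
f 19 20 17
f 20 15 21
f 20 21 17
f 21 15 22
f 21 22 17
f 22 15 23
f 22 23 17
f 23 15 24
f 23 24 17
f 24 15 25
f 24 25 17
f 25 15 26
f 25 26 17
f 26 15 27
f 26 27 17
f 27 15 28
f 27 28 17
f 28 15 29
f 28 29 17
f 29 15 30
f 29 30 17
f 30 15 31
f 30 31 17
f 31 15 32
f 31 32 17
f 32 15 16
f 32 16 17
f 34 33 36
f 34 36 35
f 36 33 37
f 36 37 35
f 37 33 38
f 37 38 35
f 38 33 39
f 38 39 35
f 39 33 40
f 39 40 35
f 40 33 41
f 40 41 35
f 41 33 42
f 41 42 35
f 42 33 43
f 42 43 35
f 43 33 44
f 43 44 35
f 44 33 45
f 44 45 35
f 45 33 46
f 45 46 35
f 46 33 34
f 46 34 35



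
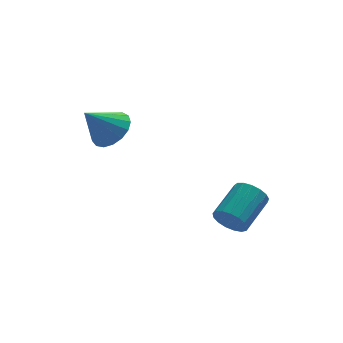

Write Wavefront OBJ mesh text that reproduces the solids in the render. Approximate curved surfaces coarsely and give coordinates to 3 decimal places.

v 1.004 -4.469 -2.57
v 1.384 -4.528 -3.107
v 2.356 -3.529 -2.526
v 1.976 -3.471 -1.99
v 1.186 -4.292 -3.179
v 2.158 -3.294 -2.599
v 0.946 -4.098 -3.113
v 1.919 -3.099 -2.532
v 0.72 -3.988 -2.922
v 1.692 -2.99 -2.341
v 0.558 -3.989 -2.65
v 1.531 -2.99 -2.07
v 0.499 -4.1 -2.36
v 1.471 -3.101 -1.78
v 0.555 -4.295 -2.118
v 1.528 -3.296 -1.538
v 0.714 -4.53 -1.98
v 1.687 -3.532 -1.4
v 0.94 -4.752 -1.977
v 1.912 -3.753 -1.397
v 1.18 -4.908 -2.11
v 2.152 -3.91 -1.529
v 1.38 -4.964 -2.348
v 2.352 -3.966 -1.768
v 1.493 -4.907 -2.637
v 2.466 -3.908 -2.057
v 1.495 -4.749 -2.911
v 2.467 -3.751 -2.331
v -2.23 -0.473 -0.183
v -1.602 -0.768 0.307
v -3.17 -0.667 0.903
v -1.601 -0.368 0.379
v -1.745 0.008 0.322
v -2 0.275 0.15
v -2.307 0.37 -0.099
v -2.597 0.272 -0.367
v -2.803 0.003 -0.593
v -2.877 -0.374 -0.726
v -2.803 -0.774 -0.733
v -2.598 -1.105 -0.615
v -2.309 -1.291 -0.398
v -2.001 -1.29 -0.132
v -1.746 -1.101 0.123
f 2 1 5
f 2 5 3
f 3 5 6
f 3 6 4
f 5 1 7
f 5 7 6
f 6 7 8
f 6 8 4
f 7 1 9
f 7 9 8
f 8 9 10
f 8 10 4
f 9 1 11
f 9 11 10
f 10 11 12
f 10 12 4
f 11 1 13
f 11 13 12
f 12 13 14
f 12 14 4
f 13 1 15
f 13 15 14
f 14 15 16
f 14 16 4
f 15 1 17
f 15 17 16
f 16 17 18
f 16 18 4
f 17 1 19
f 17 19 18
f 18 19 20
f 18 20 4
f 19 1 21
f 19 21 20
f 20 21 22
f 20 22 4
f 21 1 23
f 21 23 22
f 22 23 24
f 22 24 4
f 23 1 25
f 23 25 24
f 24 25 26
f 24 26 4
f 25 1 27
f 25 27 26
f 26 27 28
f 26 28 4
f 27 1 2
f 27 2 28
f 28 2 3
f 28 3 4
f 30 29 32
f 30 32 31
f 32 29 33
f 32 33 31
f 33 29 34
f 33 34 31
f 34 29 35
f 34 35 31
f 35 29 36
f 35 36 31
f 36 29 37
f 36 37 31
f 37 29 38
f 37 38 31
f 38 29 39
f 38 39 31
f 39 29 40
f 39 40 31
f 40 29 41
f 40 41 31
f 41 29 42
f 41 42 31
f 42 29 43
f 42 43 31
f 43 29 30
f 43 30 31



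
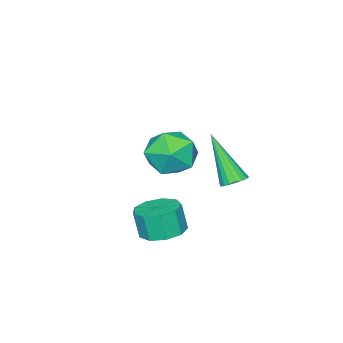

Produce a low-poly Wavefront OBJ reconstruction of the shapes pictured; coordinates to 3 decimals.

v -0.391 -0.324 -4.042
v 0.277 -0.752 -3.275
v -1.197 -1.908 -4.225
v -0.529 -2.336 -3.458
v -1.295 -1.595 -3.171
v -0.797 -0.616 -3.058
v -0.123 -2.044 -4.442
v 0.375 -1.065 -4.329
v 0.443 -1.815 -3.521
v -0.282 -1.538 -2.736
v -0.638 -1.122 -4.764
v -1.363 -0.845 -3.979
v 3.379 1.573 -4.468
v 4.08 1.161 -4.575
v 4.082 0.895 -3.539
v 3.381 1.307 -3.432
v 4.19 1.693 -4.439
v 4.192 1.427 -3.402
v 3.92 2.17 -4.316
v 3.922 1.904 -3.28
v 3.398 2.367 -4.264
v 3.4 2.101 -3.228
v 2.866 2.193 -4.308
v 2.868 1.927 -3.272
v 2.575 1.728 -4.427
v 2.577 1.462 -3.39
v 2.66 1.191 -4.565
v 2.662 0.925 -3.528
v 3.081 0.833 -4.658
v 3.083 0.567 -3.621
v 3.642 0.821 -4.662
v 3.644 0.555 -3.625
v 1.291 2.861 -2.57
v 1.799 2.838 -2.532
v 1.109 1.699 -0.83
v 1.748 3.024 -2.413
v 1.607 3.178 -2.325
v 1.403 3.269 -2.285
v 1.177 3.28 -2.302
v 0.974 3.208 -2.371
v 0.833 3.067 -2.48
v 0.783 2.885 -2.607
v 0.834 2.699 -2.726
v 0.975 2.545 -2.814
v 1.179 2.453 -2.854
v 1.405 2.443 -2.838
v 1.608 2.515 -2.768
v 1.749 2.656 -2.659
f 1 12 6
f 1 6 2
f 1 2 8
f 1 8 11
f 1 11 12
f 2 6 10
f 6 12 5
f 12 11 3
f 11 8 7
f 8 2 9
f 4 10 5
f 4 5 3
f 4 3 7
f 4 7 9
f 4 9 10
f 5 10 6
f 3 5 12
f 7 3 11
f 9 7 8
f 10 9 2
f 14 13 17
f 14 17 15
f 15 17 18
f 15 18 16
f 17 13 19
f 17 19 18
f 18 19 20
f 18 20 16
f 19 13 21
f 19 21 20
f 20 21 22
f 20 22 16
f 21 13 23
f 21 23 22
f 22 23 24
f 22 24 16
f 23 13 25
f 23 25 24
f 24 25 26
f 24 26 16
f 25 13 27
f 25 27 26
f 26 27 28
f 26 28 16
f 27 13 29
f 27 29 28
f 28 29 30
f 28 30 16
f 29 13 31
f 29 31 30
f 30 31 32
f 30 32 16
f 31 13 14
f 31 14 32
f 32 14 15
f 32 15 16
f 34 33 36
f 34 36 35
f 36 33 37
f 36 37 35
f 37 33 38
f 37 38 35
f 38 33 39
f 38 39 35
f 39 33 40
f 39 40 35
f 40 33 41
f 40 41 35
f 41 33 42
f 41 42 35
f 42 33 43
f 42 43 35
f 43 33 44
f 43 44 35
f 44 33 45
f 44 45 35
f 45 33 46
f 45 46 35
f 46 33 47
f 46 47 35
f 47 33 48
f 47 48 35
f 48 33 34
f 48 34 35



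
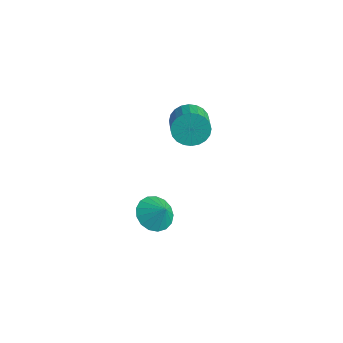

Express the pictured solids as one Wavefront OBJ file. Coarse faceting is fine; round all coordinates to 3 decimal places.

v -0.208 -1.733 2.067
v 0.349 -1.368 1.507
v 1.485 -2.142 2.133
v 0.928 -2.507 2.693
v 0.359 -1.146 1.764
v 1.494 -1.92 2.39
v 0.282 -1.014 2.067
v 1.418 -1.788 2.693
v 0.131 -0.991 2.37
v 1.266 -1.765 2.996
v -0.072 -1.081 2.627
v 1.064 -1.855 3.253
v -0.296 -1.27 2.799
v 0.84 -2.044 3.424
v -0.506 -1.53 2.859
v 0.63 -2.304 3.485
v -0.671 -1.821 2.799
v 0.465 -2.595 3.424
v -0.765 -2.098 2.627
v 0.371 -2.872 3.253
v -0.774 -2.32 2.37
v 0.361 -3.094 2.996
v -0.698 -2.452 2.067
v 0.438 -3.226 2.693
v -0.546 -2.475 1.764
v 0.589 -3.249 2.39
v -0.344 -2.385 1.507
v 0.792 -3.159 2.133
v -0.12 -2.196 1.336
v 1.016 -2.97 1.961
v 0.09 -1.936 1.275
v 1.226 -2.71 1.901
v 0.255 -1.645 1.336
v 1.391 -2.419 1.961
v 0.093 -3.844 -3.173
v 0.804 -3.753 -3.78
v 0.747 -3.716 -2.387
v 0.655 -3.332 -3.725
v 0.378 -3.029 -3.543
v 0.035 -2.912 -3.276
v -0.295 -3.008 -2.986
v -0.536 -3.297 -2.738
v -0.633 -3.71 -2.59
v -0.563 -4.154 -2.575
v -0.344 -4.528 -2.697
v -0.024 -4.744 -2.928
v 0.322 -4.755 -3.215
v 0.616 -4.556 -3.492
v 0.79 -4.195 -3.696
f 2 1 5
f 2 5 3
f 3 5 6
f 3 6 4
f 5 1 7
f 5 7 6
f 6 7 8
f 6 8 4
f 7 1 9
f 7 9 8
f 8 9 10
f 8 10 4
f 9 1 11
f 9 11 10
f 10 11 12
f 10 12 4
f 11 1 13
f 11 13 12
f 12 13 14
f 12 14 4
f 13 1 15
f 13 15 14
f 14 15 16
f 14 16 4
f 15 1 17
f 15 17 16
f 16 17 18
f 16 18 4
f 17 1 19
f 17 19 18
f 18 19 20
f 18 20 4
f 19 1 21
f 19 21 20
f 20 21 22
f 20 22 4
f 21 1 23
f 21 23 22
f 22 23 24
f 22 24 4
f 23 1 25
f 23 25 24
f 24 25 26
f 24 26 4
f 25 1 27
f 25 27 26
f 26 27 28
f 26 28 4
f 27 1 29
f 27 29 28
f 28 29 30
f 28 30 4
f 29 1 31
f 29 31 30
f 30 31 32
f 30 32 4
f 31 1 33
f 31 33 32
f 32 33 34
f 32 34 4
f 33 1 2
f 33 2 34
f 34 2 3
f 34 3 4
f 36 35 38
f 36 38 37
f 38 35 39
f 38 39 37
f 39 35 40
f 39 40 37
f 40 35 41
f 40 41 37
f 41 35 42
f 41 42 37
f 42 35 43
f 42 43 37
f 43 35 44
f 43 44 37
f 44 35 45
f 44 45 37
f 45 35 46
f 45 46 37
f 46 35 47
f 46 47 37
f 47 35 48
f 47 48 37
f 48 35 49
f 48 49 37
f 49 35 36
f 49 36 37



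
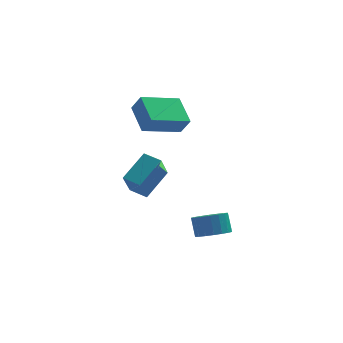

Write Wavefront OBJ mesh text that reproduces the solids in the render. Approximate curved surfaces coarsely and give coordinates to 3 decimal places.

v -1.154 -0.756 -0.998
v -0.117 0.371 -0.016
v -0.812 0.141 -2.389
v 0.225 1.269 -1.406
v -0.365 -1.329 -1.174
v 0.672 -0.201 -0.191
v -0.023 -0.431 -2.564
v 1.014 0.696 -1.582
v -0.224 -0.105 1.8
v 0.213 -0.429 2.686
v -0.665 1.384 2.562
v -0.227 1.06 3.448
v 1.647 0.76 1.192
v 2.085 0.436 2.078
v 1.207 2.249 1.954
v 1.644 1.925 2.84
v 3.009 -2.403 -3.981
v 3.861 -2.533 -3.76
v 3.703 -1.968 -2.818
v 2.851 -1.837 -3.039
v 3.874 -2.193 -3.962
v 3.716 -1.627 -3.02
v 3.715 -1.894 -4.168
v 3.557 -1.329 -3.226
v 3.416 -1.696 -4.337
v 3.259 -1.131 -3.395
v 3.037 -1.638 -4.435
v 2.879 -1.072 -3.493
v 2.652 -1.731 -4.444
v 2.494 -1.166 -3.502
v 2.338 -1.958 -4.36
v 2.18 -1.392 -3.418
v 2.157 -2.272 -4.202
v 1.999 -1.707 -3.26
v 2.144 -2.613 -4
v 1.986 -2.047 -3.058
v 2.303 -2.911 -3.794
v 2.145 -2.346 -2.852
v 2.601 -3.109 -3.625
v 2.444 -2.544 -2.683
v 2.981 -3.168 -3.527
v 2.823 -2.602 -2.585
v 3.366 -3.074 -3.518
v 3.208 -2.509 -2.576
v 3.68 -2.848 -3.602
v 3.522 -2.282 -2.66
f 2 4 1
f 5 2 1
f 1 4 3
f 3 5 1
f 2 8 4
f 6 2 5
f 6 8 2
f 4 8 3
f 7 5 3
f 3 8 7
f 7 6 5
f 8 6 7
f 10 12 9
f 13 10 9
f 9 12 11
f 11 13 9
f 10 16 12
f 14 10 13
f 14 16 10
f 12 16 11
f 15 13 11
f 11 16 15
f 15 14 13
f 16 14 15
f 18 17 21
f 18 21 19
f 19 21 22
f 19 22 20
f 21 17 23
f 21 23 22
f 22 23 24
f 22 24 20
f 23 17 25
f 23 25 24
f 24 25 26
f 24 26 20
f 25 17 27
f 25 27 26
f 26 27 28
f 26 28 20
f 27 17 29
f 27 29 28
f 28 29 30
f 28 30 20
f 29 17 31
f 29 31 30
f 30 31 32
f 30 32 20
f 31 17 33
f 31 33 32
f 32 33 34
f 32 34 20
f 33 17 35
f 33 35 34
f 34 35 36
f 34 36 20
f 35 17 37
f 35 37 36
f 36 37 38
f 36 38 20
f 37 17 39
f 37 39 38
f 38 39 40
f 38 40 20
f 39 17 41
f 39 41 40
f 40 41 42
f 40 42 20
f 41 17 43
f 41 43 42
f 42 43 44
f 42 44 20
f 43 17 45
f 43 45 44
f 44 45 46
f 44 46 20
f 45 17 18
f 45 18 46
f 46 18 19
f 46 19 20



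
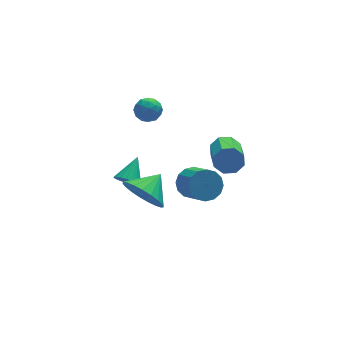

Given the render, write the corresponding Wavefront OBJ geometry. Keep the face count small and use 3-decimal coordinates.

v -1.621 1.529 3.054
v -1.107 1.331 2.667
v -1.873 0.489 3.253
v -1.359 0.291 2.866
v -1.24 0.592 3.456
v -1.084 1.235 3.333
v -1.896 0.585 2.587
v -1.74 1.228 2.464
v -1.277 0.747 2.379
v -0.871 0.752 2.916
v -2.109 1.068 3.004
v -1.703 1.073 3.541
v -1.342 1.522 2.843
v -1.638 0.298 3.077
v -1.568 0.476 3.424
v -1.266 0.359 3.197
v -1.329 1.465 3.234
v -1.026 1.349 3.007
v -1.105 0.914 3.471
v -1.954 0.471 2.913
v -1.651 0.355 2.686
v -1.714 1.461 2.723
v -1.412 1.344 2.496
v -1.875 0.906 2.449
v -1.139 1.062 2.447
v -1.287 0.45 2.564
v -1.603 0.623 2.399
v -1.511 1.001 2.327
v -0.901 1.065 2.762
v -1.049 0.453 2.879
v -0.979 0.63 3.226
v -0.888 1.008 3.154
v -1.001 0.721 2.593
v -1.931 1.367 3.041
v -2.079 0.755 3.158
v -2.092 0.812 2.766
v -2.001 1.19 2.694
v -1.693 1.37 3.356
v -1.841 0.758 3.473
v -1.469 0.819 3.593
v -1.377 1.197 3.521
v -1.979 1.099 3.327
v 0.494 0.613 -2.565
v 1.093 0.334 -3.083
v 1.265 -0.912 -2.213
v 0.666 -0.633 -1.695
v 1.303 0.571 -2.786
v 1.475 -0.676 -1.915
v 1.297 0.819 -2.429
v 1.469 -0.427 -1.558
v 1.075 1.012 -2.108
v 1.247 -0.234 -1.238
v 0.698 1.098 -1.91
v 0.87 -0.148 -1.04
v 0.266 1.055 -1.888
v 0.438 -0.192 -1.018
v -0.105 0.892 -2.047
v 0.067 -0.354 -1.177
v -0.315 0.656 -2.345
v -0.143 -0.591 -1.474
v -0.309 0.407 -2.702
v -0.137 -0.839 -1.831
v -0.087 0.214 -3.022
v 0.085 -1.032 -2.152
v 0.29 0.128 -3.22
v 0.462 -1.118 -2.35
v 0.722 0.172 -3.242
v 0.894 -1.075 -2.372
v 1.725 -0.174 0.176
v 2.049 0.018 0.789
v 1.579 -1.655 1.558
v 1.255 -1.846 0.944
v 1.517 0.162 0.778
v 1.047 -1.511 1.547
v 1.107 0.109 0.414
v 0.637 -1.564 1.182
v 1.059 -0.109 -0.09
v 0.589 -1.782 0.679
v 1.401 -0.365 -0.438
v 0.931 -2.038 0.331
v 1.933 -0.509 -0.427
v 1.463 -2.182 0.342
v 2.343 -0.456 -0.062
v 1.873 -2.129 0.706
v 2.391 -0.238 0.441
v 1.921 -1.911 1.21
v -2.074 2.302 -3.187
v -1.632 2.369 -3.686
v -1.286 3.158 -2.373
v -1.808 2.579 -3.736
v -2.03 2.741 -3.691
v -2.26 2.827 -3.559
v -2.458 2.822 -3.363
v -2.589 2.727 -3.136
v -2.631 2.558 -2.918
v -2.577 2.346 -2.747
v -2.435 2.125 -2.651
v -2.232 1.935 -2.649
v -2 1.809 -2.739
v -1.782 1.767 -2.907
v -1.614 1.818 -3.123
v -1.525 1.953 -3.35
v -1.532 2.148 -3.55
v -3.094 -3.227 1.17
v -2.431 -3.619 0.442
v -2.106 -2.633 1.75
v -2.552 -3.237 0.259
v -2.768 -2.854 0.233
v -3.04 -2.534 0.369
v -3.321 -2.335 0.644
v -3.563 -2.29 1.01
v -3.724 -2.407 1.403
v -3.776 -2.665 1.756
v -3.71 -3.021 2.008
v -3.537 -3.412 2.115
v -3.288 -3.772 2.058
v -3.005 -4.037 1.848
v -2.738 -4.162 1.521
v -2.532 -4.125 1.133
v -2.423 -3.933 0.751
f 1 38 17
f 38 12 41
f 17 41 6
f 38 41 17
f 1 17 13
f 17 6 18
f 13 18 2
f 17 18 13
f 1 13 22
f 13 2 23
f 22 23 8
f 13 23 22
f 1 22 34
f 22 8 37
f 34 37 11
f 22 37 34
f 1 34 38
f 34 11 42
f 38 42 12
f 34 42 38
f 2 18 29
f 18 6 32
f 29 32 10
f 18 32 29
f 6 41 19
f 41 12 40
f 19 40 5
f 41 40 19
f 12 42 39
f 42 11 35
f 39 35 3
f 42 35 39
f 11 37 36
f 37 8 24
f 36 24 7
f 37 24 36
f 8 23 28
f 23 2 25
f 28 25 9
f 23 25 28
f 4 30 16
f 30 10 31
f 16 31 5
f 30 31 16
f 4 16 14
f 16 5 15
f 14 15 3
f 16 15 14
f 4 14 21
f 14 3 20
f 21 20 7
f 14 20 21
f 4 21 26
f 21 7 27
f 26 27 9
f 21 27 26
f 4 26 30
f 26 9 33
f 30 33 10
f 26 33 30
f 5 31 19
f 31 10 32
f 19 32 6
f 31 32 19
f 3 15 39
f 15 5 40
f 39 40 12
f 15 40 39
f 7 20 36
f 20 3 35
f 36 35 11
f 20 35 36
f 9 27 28
f 27 7 24
f 28 24 8
f 27 24 28
f 10 33 29
f 33 9 25
f 29 25 2
f 33 25 29
f 44 43 47
f 44 47 45
f 45 47 48
f 45 48 46
f 47 43 49
f 47 49 48
f 48 49 50
f 48 50 46
f 49 43 51
f 49 51 50
f 50 51 52
f 50 52 46
f 51 43 53
f 51 53 52
f 52 53 54
f 52 54 46
f 53 43 55
f 53 55 54
f 54 55 56
f 54 56 46
f 55 43 57
f 55 57 56
f 56 57 58
f 56 58 46
f 57 43 59
f 57 59 58
f 58 59 60
f 58 60 46
f 59 43 61
f 59 61 60
f 60 61 62
f 60 62 46
f 61 43 63
f 61 63 62
f 62 63 64
f 62 64 46
f 63 43 65
f 63 65 64
f 64 65 66
f 64 66 46
f 65 43 67
f 65 67 66
f 66 67 68
f 66 68 46
f 67 43 44
f 67 44 68
f 68 44 45
f 68 45 46
f 70 69 73
f 70 73 71
f 71 73 74
f 71 74 72
f 73 69 75
f 73 75 74
f 74 75 76
f 74 76 72
f 75 69 77
f 75 77 76
f 76 77 78
f 76 78 72
f 77 69 79
f 77 79 78
f 78 79 80
f 78 80 72
f 79 69 81
f 79 81 80
f 80 81 82
f 80 82 72
f 81 69 83
f 81 83 82
f 82 83 84
f 82 84 72
f 83 69 85
f 83 85 84
f 84 85 86
f 84 86 72
f 85 69 70
f 85 70 86
f 86 70 71
f 86 71 72
f 88 87 90
f 88 90 89
f 90 87 91
f 90 91 89
f 91 87 92
f 91 92 89
f 92 87 93
f 92 93 89
f 93 87 94
f 93 94 89
f 94 87 95
f 94 95 89
f 95 87 96
f 95 96 89
f 96 87 97
f 96 97 89
f 97 87 98
f 97 98 89
f 98 87 99
f 98 99 89
f 99 87 100
f 99 100 89
f 100 87 101
f 100 101 89
f 101 87 102
f 101 102 89
f 102 87 103
f 102 103 89
f 103 87 88
f 103 88 89
f 105 104 107
f 105 107 106
f 107 104 108
f 107 108 106
f 108 104 109
f 108 109 106
f 109 104 110
f 109 110 106
f 110 104 111
f 110 111 106
f 111 104 112
f 111 112 106
f 112 104 113
f 112 113 106
f 113 104 114
f 113 114 106
f 114 104 115
f 114 115 106
f 115 104 116
f 115 116 106
f 116 104 117
f 116 117 106
f 117 104 118
f 117 118 106
f 118 104 119
f 118 119 106
f 119 104 120
f 119 120 106
f 120 104 105
f 120 105 106

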